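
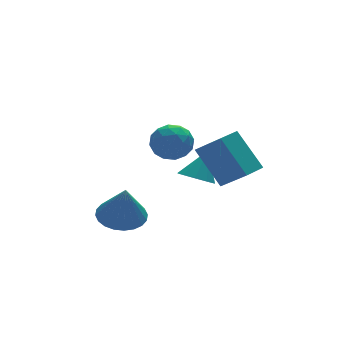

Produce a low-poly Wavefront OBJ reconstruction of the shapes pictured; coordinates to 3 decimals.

v -2.5 0.421 1.706
v -2.033 -0.341 1.727
v -3.367 -0.139 0.693
v -2.9 -0.901 0.714
v -3.406 -0.667 1.413
v -2.87 -0.321 2.039
v -2.53 -0.159 0.381
v -1.994 0.187 1.007
v -2.051 -0.699 0.909
v -2.593 -1.013 1.546
v -2.807 0.533 0.874
v -3.349 0.219 1.511
v -2.19 0.089 1.805
v -3.21 -0.569 0.615
v -3.507 -0.432 1.025
v -3.233 -0.88 1.038
v -2.682 0.101 1.988
v -2.408 -0.347 2.001
v -3.215 -0.539 1.816
v -2.992 -0.133 0.419
v -2.718 -0.581 0.432
v -2.167 0.4 1.382
v -1.893 -0.048 1.395
v -2.185 0.059 0.604
v -1.927 -0.569 1.337
v -2.436 -0.898 0.741
v -2.219 -0.462 0.546
v -1.904 -0.259 0.913
v -2.245 -0.754 1.712
v -2.755 -1.083 1.116
v -3.052 -0.946 1.527
v -2.737 -0.742 1.895
v -2.256 -0.965 1.23
v -2.645 0.603 1.304
v -3.155 0.274 0.708
v -2.663 0.262 0.525
v -2.348 0.466 0.893
v -2.964 0.418 1.679
v -3.473 0.089 1.083
v -3.496 -0.221 1.507
v -3.181 -0.018 1.874
v -3.144 0.485 1.19
v 0.261 3.581 -3.641
v 0.75 2.9 -3.697
v 1.039 4.039 -2.419
v 0.969 3.278 -3.978
v 0.917 3.771 -4.13
v 0.615 4.192 -4.096
v 0.178 4.379 -3.888
v -0.228 4.261 -3.586
v -0.446 3.884 -3.305
v -0.395 3.39 -3.153
v -0.093 2.969 -3.187
v 0.345 2.782 -3.395
v -1.045 -1.073 -1.204
v -0.496 -2.134 -0.17
v -1.536 0.137 0.297
v -0.987 -0.923 1.332
v -0.113 -0.637 -1.252
v 0.436 -1.697 -0.217
v -0.604 0.574 0.25
v -0.055 -0.487 1.284
v -3.71 2.216 -3.953
v -3.033 2.975 -3.735
v -3.73 1.744 -2.247
v -3.386 3.168 -3.686
v -3.789 3.216 -3.677
v -4.18 3.112 -3.711
v -4.499 2.871 -3.781
v -4.698 2.531 -3.877
v -4.747 2.143 -3.985
v -4.638 1.766 -4.088
v -4.387 1.457 -4.171
v -4.034 1.264 -4.22
v -3.631 1.216 -4.229
v -3.24 1.32 -4.195
v -2.921 1.561 -4.125
v -2.722 1.901 -4.028
v -2.673 2.289 -3.921
v -2.782 2.666 -3.818
f 1 38 17
f 38 12 41
f 17 41 6
f 38 41 17
f 1 17 13
f 17 6 18
f 13 18 2
f 17 18 13
f 1 13 22
f 13 2 23
f 22 23 8
f 13 23 22
f 1 22 34
f 22 8 37
f 34 37 11
f 22 37 34
f 1 34 38
f 34 11 42
f 38 42 12
f 34 42 38
f 2 18 29
f 18 6 32
f 29 32 10
f 18 32 29
f 6 41 19
f 41 12 40
f 19 40 5
f 41 40 19
f 12 42 39
f 42 11 35
f 39 35 3
f 42 35 39
f 11 37 36
f 37 8 24
f 36 24 7
f 37 24 36
f 8 23 28
f 23 2 25
f 28 25 9
f 23 25 28
f 4 30 16
f 30 10 31
f 16 31 5
f 30 31 16
f 4 16 14
f 16 5 15
f 14 15 3
f 16 15 14
f 4 14 21
f 14 3 20
f 21 20 7
f 14 20 21
f 4 21 26
f 21 7 27
f 26 27 9
f 21 27 26
f 4 26 30
f 26 9 33
f 30 33 10
f 26 33 30
f 5 31 19
f 31 10 32
f 19 32 6
f 31 32 19
f 3 15 39
f 15 5 40
f 39 40 12
f 15 40 39
f 7 20 36
f 20 3 35
f 36 35 11
f 20 35 36
f 9 27 28
f 27 7 24
f 28 24 8
f 27 24 28
f 10 33 29
f 33 9 25
f 29 25 2
f 33 25 29
f 44 43 46
f 44 46 45
f 46 43 47
f 46 47 45
f 47 43 48
f 47 48 45
f 48 43 49
f 48 49 45
f 49 43 50
f 49 50 45
f 50 43 51
f 50 51 45
f 51 43 52
f 51 52 45
f 52 43 53
f 52 53 45
f 53 43 54
f 53 54 45
f 54 43 44
f 54 44 45
f 56 58 55
f 59 56 55
f 55 58 57
f 57 59 55
f 56 62 58
f 60 56 59
f 60 62 56
f 58 62 57
f 61 59 57
f 57 62 61
f 61 60 59
f 62 60 61
f 64 63 66
f 64 66 65
f 66 63 67
f 66 67 65
f 67 63 68
f 67 68 65
f 68 63 69
f 68 69 65
f 69 63 70
f 69 70 65
f 70 63 71
f 70 71 65
f 71 63 72
f 71 72 65
f 72 63 73
f 72 73 65
f 73 63 74
f 73 74 65
f 74 63 75
f 74 75 65
f 75 63 76
f 75 76 65
f 76 63 77
f 76 77 65
f 77 63 78
f 77 78 65
f 78 63 79
f 78 79 65
f 79 63 80
f 79 80 65
f 80 63 64
f 80 64 65



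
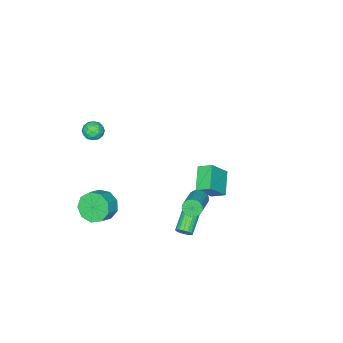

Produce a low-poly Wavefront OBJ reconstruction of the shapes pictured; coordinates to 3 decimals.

v 0.606 1.865 -0.575
v 0.956 1.529 -0.874
v 2.463 2.358 -0.044
v 2.114 2.695 0.255
v 0.936 1.703 -1.011
v 2.443 2.532 -0.181
v 0.865 1.902 -1.082
v 2.373 2.731 -0.251
v 0.756 2.095 -1.075
v 2.263 2.924 -0.245
v 0.623 2.253 -0.992
v 2.13 3.082 -0.162
v 0.488 2.353 -0.846
v 1.995 3.182 -0.016
v 0.371 2.378 -0.659
v 1.878 3.207 0.171
v 0.29 2.325 -0.459
v 1.797 3.154 0.372
v 0.257 2.202 -0.276
v 1.764 3.031 0.554
v 0.277 2.028 -0.139
v 1.784 2.857 0.691
v 0.347 1.829 -0.069
v 1.855 2.658 0.762
v 0.457 1.636 -0.075
v 1.964 2.465 0.755
v 0.59 1.478 -0.158
v 2.097 2.307 0.672
v 0.725 1.378 -0.304
v 2.232 2.207 0.526
v 0.842 1.353 -0.491
v 2.349 2.182 0.339
v 0.923 1.406 -0.692
v 2.43 2.235 0.139
v 0.617 0.84 -4.388
v 0.827 0.993 -3.949
v -0.527 0.452 -3.113
v -0.737 0.3 -3.552
v 0.702 1.188 -4.025
v -0.652 0.648 -3.189
v 0.558 1.304 -4.184
v -0.796 0.764 -3.349
v 0.427 1.313 -4.39
v -0.927 0.773 -3.554
v 0.34 1.214 -4.595
v -1.014 0.674 -3.76
v 0.316 1.03 -4.753
v -1.038 0.49 -3.918
v 0.361 0.802 -4.827
v -0.993 0.262 -3.992
v 0.465 0.582 -4.801
v -0.889 0.042 -3.965
v 0.604 0.422 -4.679
v -0.75 -0.118 -3.844
v 0.745 0.358 -4.491
v -0.609 -0.183 -3.656
v 0.858 0.404 -4.28
v -0.496 -0.137 -3.445
v 0.915 0.55 -4.093
v -0.439 0.009 -3.257
v 0.904 0.762 -3.973
v -0.45 0.222 -3.138
v 2.247 -3.805 -3.685
v 2.768 -4.237 -4.449
v 3.653 -4.106 -3.919
v 3.133 -3.675 -3.155
v 2.726 -3.547 -4.548
v 3.611 -3.417 -4.018
v 2.46 -2.979 -4.244
v 3.345 -2.848 -3.714
v 2.095 -2.797 -3.678
v 2.98 -2.666 -3.148
v 1.801 -3.087 -3.115
v 2.686 -2.956 -2.585
v 1.716 -3.713 -2.82
v 2.601 -3.582 -2.289
v 1.879 -4.382 -2.929
v 2.765 -4.252 -2.399
v 2.215 -4.782 -3.392
v 3.101 -4.651 -2.862
v 2.566 -4.724 -3.992
v 3.452 -4.594 -3.462
v 2.416 -3.745 3.89
v 2.798 -3.402 4.292
v 3.202 -3.798 3.188
v 3.584 -3.455 3.59
v 3.411 -4.064 3.745
v 2.926 -4.031 4.179
v 3.074 -3.169 3.301
v 2.589 -3.136 3.735
v 3.205 -3.046 3.927
v 3.413 -3.599 4.202
v 2.587 -3.601 3.278
v 2.795 -4.154 3.553
v 2.538 -3.569 4.153
v 3.462 -3.631 3.327
v 3.36 -3.989 3.419
v 3.585 -3.788 3.655
v 2.613 -3.939 4.087
v 2.838 -3.737 4.323
v 3.198 -4.126 4.002
v 3.162 -3.463 3.157
v 3.387 -3.261 3.393
v 2.415 -3.412 3.825
v 2.64 -3.211 4.061
v 2.802 -3.074 3.478
v 3.002 -3.158 4.174
v 3.464 -3.189 3.762
v 3.164 -3.021 3.592
v 2.879 -3.001 3.847
v 3.124 -3.483 4.336
v 3.586 -3.514 3.923
v 3.485 -3.872 4.015
v 3.199 -3.853 4.27
v 3.363 -3.273 4.122
v 2.414 -3.686 3.557
v 2.876 -3.717 3.144
v 2.801 -3.347 3.21
v 2.515 -3.328 3.465
v 2.536 -4.011 3.718
v 2.998 -4.042 3.306
v 3.121 -4.199 3.633
v 2.836 -4.179 3.888
v 2.637 -3.927 3.358
v -4.531 -1.374 -4.154
v -4.819 -0.551 -3.705
v -3.363 -0.521 -4.968
v -3.65 0.301 -4.52
v -3.49 -1.661 -2.96
v -3.777 -0.839 -2.512
v -2.321 -0.809 -3.775
v -2.609 0.014 -3.326
f 2 1 5
f 2 5 3
f 3 5 6
f 3 6 4
f 5 1 7
f 5 7 6
f 6 7 8
f 6 8 4
f 7 1 9
f 7 9 8
f 8 9 10
f 8 10 4
f 9 1 11
f 9 11 10
f 10 11 12
f 10 12 4
f 11 1 13
f 11 13 12
f 12 13 14
f 12 14 4
f 13 1 15
f 13 15 14
f 14 15 16
f 14 16 4
f 15 1 17
f 15 17 16
f 16 17 18
f 16 18 4
f 17 1 19
f 17 19 18
f 18 19 20
f 18 20 4
f 19 1 21
f 19 21 20
f 20 21 22
f 20 22 4
f 21 1 23
f 21 23 22
f 22 23 24
f 22 24 4
f 23 1 25
f 23 25 24
f 24 25 26
f 24 26 4
f 25 1 27
f 25 27 26
f 26 27 28
f 26 28 4
f 27 1 29
f 27 29 28
f 28 29 30
f 28 30 4
f 29 1 31
f 29 31 30
f 30 31 32
f 30 32 4
f 31 1 33
f 31 33 32
f 32 33 34
f 32 34 4
f 33 1 2
f 33 2 34
f 34 2 3
f 34 3 4
f 36 35 39
f 36 39 37
f 37 39 40
f 37 40 38
f 39 35 41
f 39 41 40
f 40 41 42
f 40 42 38
f 41 35 43
f 41 43 42
f 42 43 44
f 42 44 38
f 43 35 45
f 43 45 44
f 44 45 46
f 44 46 38
f 45 35 47
f 45 47 46
f 46 47 48
f 46 48 38
f 47 35 49
f 47 49 48
f 48 49 50
f 48 50 38
f 49 35 51
f 49 51 50
f 50 51 52
f 50 52 38
f 51 35 53
f 51 53 52
f 52 53 54
f 52 54 38
f 53 35 55
f 53 55 54
f 54 55 56
f 54 56 38
f 55 35 57
f 55 57 56
f 56 57 58
f 56 58 38
f 57 35 59
f 57 59 58
f 58 59 60
f 58 60 38
f 59 35 61
f 59 61 60
f 60 61 62
f 60 62 38
f 61 35 36
f 61 36 62
f 62 36 37
f 62 37 38
f 64 63 67
f 64 67 65
f 65 67 68
f 65 68 66
f 67 63 69
f 67 69 68
f 68 69 70
f 68 70 66
f 69 63 71
f 69 71 70
f 70 71 72
f 70 72 66
f 71 63 73
f 71 73 72
f 72 73 74
f 72 74 66
f 73 63 75
f 73 75 74
f 74 75 76
f 74 76 66
f 75 63 77
f 75 77 76
f 76 77 78
f 76 78 66
f 77 63 79
f 77 79 78
f 78 79 80
f 78 80 66
f 79 63 81
f 79 81 80
f 80 81 82
f 80 82 66
f 81 63 64
f 81 64 82
f 82 64 65
f 82 65 66
f 83 120 99
f 120 94 123
f 99 123 88
f 120 123 99
f 83 99 95
f 99 88 100
f 95 100 84
f 99 100 95
f 83 95 104
f 95 84 105
f 104 105 90
f 95 105 104
f 83 104 116
f 104 90 119
f 116 119 93
f 104 119 116
f 83 116 120
f 116 93 124
f 120 124 94
f 116 124 120
f 84 100 111
f 100 88 114
f 111 114 92
f 100 114 111
f 88 123 101
f 123 94 122
f 101 122 87
f 123 122 101
f 94 124 121
f 124 93 117
f 121 117 85
f 124 117 121
f 93 119 118
f 119 90 106
f 118 106 89
f 119 106 118
f 90 105 110
f 105 84 107
f 110 107 91
f 105 107 110
f 86 112 98
f 112 92 113
f 98 113 87
f 112 113 98
f 86 98 96
f 98 87 97
f 96 97 85
f 98 97 96
f 86 96 103
f 96 85 102
f 103 102 89
f 96 102 103
f 86 103 108
f 103 89 109
f 108 109 91
f 103 109 108
f 86 108 112
f 108 91 115
f 112 115 92
f 108 115 112
f 87 113 101
f 113 92 114
f 101 114 88
f 113 114 101
f 85 97 121
f 97 87 122
f 121 122 94
f 97 122 121
f 89 102 118
f 102 85 117
f 118 117 93
f 102 117 118
f 91 109 110
f 109 89 106
f 110 106 90
f 109 106 110
f 92 115 111
f 115 91 107
f 111 107 84
f 115 107 111
f 126 128 125
f 129 126 125
f 125 128 127
f 127 129 125
f 126 132 128
f 130 126 129
f 130 132 126
f 128 132 127
f 131 129 127
f 127 132 131
f 131 130 129
f 132 130 131



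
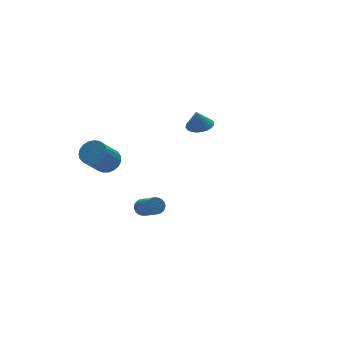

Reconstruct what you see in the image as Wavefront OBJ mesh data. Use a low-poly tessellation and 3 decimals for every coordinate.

v 3.372 3.165 -0.164
v 4.044 3.619 -0.046
v 3.148 3.195 0.984
v 3.805 3.858 -0.098
v 3.492 3.976 -0.162
v 3.158 3.954 -0.227
v 2.861 3.795 -0.28
v 2.652 3.528 -0.314
v 2.567 3.198 -0.321
v 2.622 2.862 -0.302
v 2.806 2.578 -0.258
v 3.088 2.396 -0.199
v 3.419 2.347 -0.133
v 3.742 2.439 -0.073
v 4.001 2.657 -0.028
v 4.151 2.962 -0.007
v 4.166 3.303 -0.013
v -3.502 -2.974 -0.745
v -3.057 -3.156 -0.992
v -3.053 -4.488 -0.001
v -3.498 -4.306 0.245
v -2.974 -3.04 -0.836
v -2.97 -4.372 0.154
v -2.971 -2.914 -0.667
v -2.967 -4.247 0.323
v -3.049 -2.798 -0.51
v -3.045 -4.13 0.48
v -3.196 -2.708 -0.389
v -3.192 -4.04 0.602
v -3.389 -2.659 -0.321
v -3.385 -3.991 0.669
v -3.6 -2.657 -0.319
v -3.596 -3.99 0.671
v -3.796 -2.704 -0.381
v -3.792 -4.036 0.609
v -3.947 -2.792 -0.499
v -3.943 -4.124 0.492
v -4.03 -2.908 -0.654
v -4.026 -4.24 0.336
v -4.033 -3.033 -0.823
v -4.029 -4.366 0.167
v -3.955 -3.15 -0.98
v -3.951 -4.482 0.01
v -3.808 -3.24 -1.102
v -3.804 -4.572 -0.111
v -3.615 -3.289 -1.169
v -3.611 -4.621 -0.179
v -3.404 -3.29 -1.171
v -3.4 -4.623 -0.181
v -3.208 -3.244 -1.109
v -3.204 -4.576 -0.119
v -2.24 3.669 -1.603
v -1.86 4.23 -1.09
v -3.021 3.712 0.336
v -3.4 3.151 -0.177
v -2.12 4.424 -1.231
v -3.28 3.906 0.195
v -2.4 4.487 -1.437
v -3.561 3.969 -0.011
v -2.653 4.409 -1.671
v -3.814 3.891 -0.245
v -2.834 4.202 -1.893
v -3.995 3.684 -0.468
v -2.913 3.904 -2.066
v -4.074 3.386 -0.64
v -2.875 3.565 -2.158
v -4.036 3.047 -0.732
v -2.727 3.244 -2.154
v -3.888 2.726 -0.728
v -2.495 2.996 -2.055
v -3.656 2.478 -0.629
v -2.219 2.865 -1.878
v -3.379 2.347 -0.452
v -1.946 2.873 -1.653
v -3.107 2.355 -0.227
v -1.724 3.018 -1.42
v -2.885 2.5 0.006
v -1.592 3.276 -1.218
v -2.752 2.758 0.208
v -1.571 3.602 -1.083
v -2.731 3.084 0.343
v -1.666 3.94 -1.037
v -2.826 3.422 0.388
f 2 1 4
f 2 4 3
f 4 1 5
f 4 5 3
f 5 1 6
f 5 6 3
f 6 1 7
f 6 7 3
f 7 1 8
f 7 8 3
f 8 1 9
f 8 9 3
f 9 1 10
f 9 10 3
f 10 1 11
f 10 11 3
f 11 1 12
f 11 12 3
f 12 1 13
f 12 13 3
f 13 1 14
f 13 14 3
f 14 1 15
f 14 15 3
f 15 1 16
f 15 16 3
f 16 1 17
f 16 17 3
f 17 1 2
f 17 2 3
f 19 18 22
f 19 22 20
f 20 22 23
f 20 23 21
f 22 18 24
f 22 24 23
f 23 24 25
f 23 25 21
f 24 18 26
f 24 26 25
f 25 26 27
f 25 27 21
f 26 18 28
f 26 28 27
f 27 28 29
f 27 29 21
f 28 18 30
f 28 30 29
f 29 30 31
f 29 31 21
f 30 18 32
f 30 32 31
f 31 32 33
f 31 33 21
f 32 18 34
f 32 34 33
f 33 34 35
f 33 35 21
f 34 18 36
f 34 36 35
f 35 36 37
f 35 37 21
f 36 18 38
f 36 38 37
f 37 38 39
f 37 39 21
f 38 18 40
f 38 40 39
f 39 40 41
f 39 41 21
f 40 18 42
f 40 42 41
f 41 42 43
f 41 43 21
f 42 18 44
f 42 44 43
f 43 44 45
f 43 45 21
f 44 18 46
f 44 46 45
f 45 46 47
f 45 47 21
f 46 18 48
f 46 48 47
f 47 48 49
f 47 49 21
f 48 18 50
f 48 50 49
f 49 50 51
f 49 51 21
f 50 18 19
f 50 19 51
f 51 19 20
f 51 20 21
f 53 52 56
f 53 56 54
f 54 56 57
f 54 57 55
f 56 52 58
f 56 58 57
f 57 58 59
f 57 59 55
f 58 52 60
f 58 60 59
f 59 60 61
f 59 61 55
f 60 52 62
f 60 62 61
f 61 62 63
f 61 63 55
f 62 52 64
f 62 64 63
f 63 64 65
f 63 65 55
f 64 52 66
f 64 66 65
f 65 66 67
f 65 67 55
f 66 52 68
f 66 68 67
f 67 68 69
f 67 69 55
f 68 52 70
f 68 70 69
f 69 70 71
f 69 71 55
f 70 52 72
f 70 72 71
f 71 72 73
f 71 73 55
f 72 52 74
f 72 74 73
f 73 74 75
f 73 75 55
f 74 52 76
f 74 76 75
f 75 76 77
f 75 77 55
f 76 52 78
f 76 78 77
f 77 78 79
f 77 79 55
f 78 52 80
f 78 80 79
f 79 80 81
f 79 81 55
f 80 52 82
f 80 82 81
f 81 82 83
f 81 83 55
f 82 52 53
f 82 53 83
f 83 53 54
f 83 54 55



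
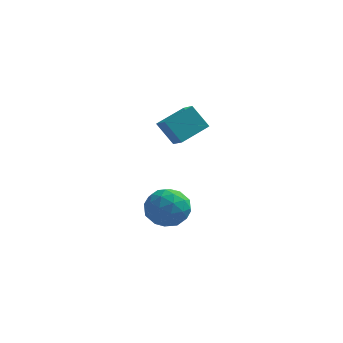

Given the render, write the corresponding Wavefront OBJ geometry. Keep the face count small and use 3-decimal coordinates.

v -4.03 2.971 -3.705
v -3.488 3.376 -2.754
v -2.392 2.284 -4.346
v -1.85 2.689 -3.395
v -2.603 1.801 -3.305
v -3.615 2.226 -2.909
v -2.265 3.434 -4.191
v -3.277 3.859 -3.795
v -2.397 3.662 -3.054
v -2.606 2.652 -2.506
v -3.274 3.008 -4.594
v -3.483 1.998 -4.046
v -3.903 3.234 -3.173
v -1.977 2.426 -3.927
v -2.42 1.905 -3.874
v -2.101 2.142 -3.315
v -3.978 2.558 -3.264
v -3.659 2.796 -2.705
v -3.139 1.87 -3.029
v -2.221 2.864 -4.395
v -1.902 3.102 -3.836
v -3.779 3.518 -3.785
v -3.46 3.755 -3.226
v -2.741 3.79 -4.071
v -2.943 3.64 -2.791
v -1.98 3.236 -3.167
v -2.224 3.674 -3.636
v -2.819 3.924 -3.403
v -3.066 3.046 -2.469
v -2.103 2.643 -2.845
v -2.546 2.121 -2.792
v -3.141 2.371 -2.56
v -2.425 3.214 -2.645
v -3.777 3.017 -4.255
v -2.814 2.614 -4.631
v -2.739 3.289 -4.54
v -3.334 3.539 -4.308
v -3.9 2.424 -3.933
v -2.937 2.02 -4.309
v -3.061 1.736 -3.697
v -3.656 1.986 -3.464
v -3.455 2.446 -4.455
v -3.453 2.879 1.876
v -2.935 2.136 2.426
v -2.403 4.006 2.411
v -1.885 3.262 2.961
v -2.635 2.638 0.779
v -2.117 1.894 1.329
v -1.585 3.764 1.314
v -1.067 3.021 1.864
f 1 38 17
f 38 12 41
f 17 41 6
f 38 41 17
f 1 17 13
f 17 6 18
f 13 18 2
f 17 18 13
f 1 13 22
f 13 2 23
f 22 23 8
f 13 23 22
f 1 22 34
f 22 8 37
f 34 37 11
f 22 37 34
f 1 34 38
f 34 11 42
f 38 42 12
f 34 42 38
f 2 18 29
f 18 6 32
f 29 32 10
f 18 32 29
f 6 41 19
f 41 12 40
f 19 40 5
f 41 40 19
f 12 42 39
f 42 11 35
f 39 35 3
f 42 35 39
f 11 37 36
f 37 8 24
f 36 24 7
f 37 24 36
f 8 23 28
f 23 2 25
f 28 25 9
f 23 25 28
f 4 30 16
f 30 10 31
f 16 31 5
f 30 31 16
f 4 16 14
f 16 5 15
f 14 15 3
f 16 15 14
f 4 14 21
f 14 3 20
f 21 20 7
f 14 20 21
f 4 21 26
f 21 7 27
f 26 27 9
f 21 27 26
f 4 26 30
f 26 9 33
f 30 33 10
f 26 33 30
f 5 31 19
f 31 10 32
f 19 32 6
f 31 32 19
f 3 15 39
f 15 5 40
f 39 40 12
f 15 40 39
f 7 20 36
f 20 3 35
f 36 35 11
f 20 35 36
f 9 27 28
f 27 7 24
f 28 24 8
f 27 24 28
f 10 33 29
f 33 9 25
f 29 25 2
f 33 25 29
f 44 46 43
f 47 44 43
f 43 46 45
f 45 47 43
f 44 50 46
f 48 44 47
f 48 50 44
f 46 50 45
f 49 47 45
f 45 50 49
f 49 48 47
f 50 48 49



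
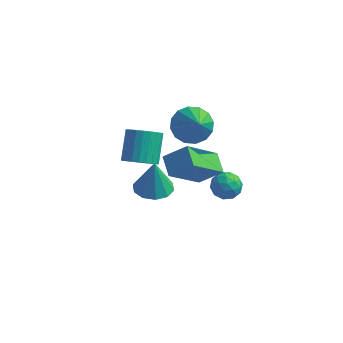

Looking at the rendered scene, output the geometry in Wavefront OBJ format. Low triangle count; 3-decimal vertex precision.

v -0.841 0.837 -3.093
v -0.038 0.431 -3.078
v -0.819 0.943 -1.447
v 0.048 0.979 -3.114
v -0.206 1.473 -3.142
v -0.702 1.725 -3.152
v -1.251 1.637 -3.139
v -1.644 1.244 -3.109
v -1.73 0.696 -3.072
v -1.476 0.201 -3.044
v -0.98 -0.05 -3.035
v -0.431 0.038 -3.048
v 1.489 -3.33 2.538
v 0.953 -2.61 2.932
v 2.258 -1.969 1.092
v 1.722 -1.248 1.485
v 2.418 -3.052 3.295
v 1.882 -2.331 3.688
v 3.187 -1.69 1.848
v 2.651 -0.97 2.242
v 0.686 1.407 1.299
v 1.065 0.881 0.632
v 1.494 0.133 2.761
v 1.399 1.211 0.735
v 1.543 1.594 0.989
v 1.457 1.927 1.326
v 1.164 2.12 1.656
v 0.744 2.122 1.89
v 0.308 1.932 1.966
v -0.027 1.602 1.863
v -0.17 1.219 1.609
v -0.084 0.887 1.272
v 0.208 0.693 0.942
v 0.629 0.691 0.708
v 2.265 2.234 -2.436
v 2.745 1.772 -2.123
v 1.675 1.308 -2.897
v 2.155 0.846 -2.584
v 1.686 1.229 -2.165
v 2.051 1.801 -1.88
v 2.369 1.279 -3.14
v 2.734 1.851 -2.855
v 2.809 1.182 -2.558
v 2.387 1.151 -1.956
v 2.033 1.929 -3.064
v 1.611 1.898 -2.462
v 2.557 2.084 -2.239
v 1.863 0.996 -2.781
v 1.588 1.221 -2.535
v 1.87 0.949 -2.351
v 2.149 2.101 -2.096
v 2.431 1.83 -1.912
v 1.809 1.511 -1.937
v 1.989 1.25 -3.108
v 2.271 0.979 -2.924
v 2.55 2.131 -2.669
v 2.832 1.859 -2.485
v 2.611 1.569 -3.083
v 2.877 1.466 -2.311
v 2.53 0.922 -2.582
v 2.656 1.176 -2.908
v 2.87 1.512 -2.741
v 2.629 1.448 -1.957
v 2.282 0.903 -2.228
v 2.006 1.128 -1.982
v 2.221 1.465 -1.814
v 2.667 1.101 -2.212
v 2.138 2.177 -2.792
v 1.791 1.632 -3.063
v 2.199 1.615 -3.206
v 2.414 1.952 -3.038
v 1.89 2.158 -2.438
v 1.543 1.614 -2.709
v 1.55 1.568 -2.279
v 1.764 1.904 -2.112
v 1.753 1.979 -2.808
v -0.414 -1.672 1.192
v -0.008 -1.176 0.766
v -0.22 -0.112 1.801
v -0.626 -0.608 2.228
v -0.286 -1.129 0.661
v -0.498 -0.065 1.697
v -0.583 -1.166 0.637
v -0.795 -0.102 1.673
v -0.854 -1.279 0.698
v -1.067 -0.215 1.734
v -1.059 -1.452 0.834
v -1.271 -0.388 1.87
v -1.165 -1.659 1.024
v -1.378 -0.595 2.06
v -1.157 -1.867 1.24
v -1.369 -0.803 2.276
v -1.036 -2.046 1.449
v -1.248 -0.982 2.485
v -0.82 -2.168 1.619
v -1.032 -1.104 2.654
v -0.542 -2.215 1.723
v -0.754 -1.151 2.759
v -0.245 -2.178 1.747
v -0.457 -1.114 2.783
v 0.027 -2.065 1.686
v -0.186 -1.001 2.722
v 0.231 -1.892 1.55
v 0.019 -0.828 2.586
v 0.338 -1.685 1.36
v 0.125 -0.621 2.396
v 0.329 -1.477 1.144
v 0.117 -0.413 2.18
v 0.208 -1.298 0.935
v -0.004 -0.234 1.971
f 2 1 4
f 2 4 3
f 4 1 5
f 4 5 3
f 5 1 6
f 5 6 3
f 6 1 7
f 6 7 3
f 7 1 8
f 7 8 3
f 8 1 9
f 8 9 3
f 9 1 10
f 9 10 3
f 10 1 11
f 10 11 3
f 11 1 12
f 11 12 3
f 12 1 2
f 12 2 3
f 14 16 13
f 17 14 13
f 13 16 15
f 15 17 13
f 14 20 16
f 18 14 17
f 18 20 14
f 16 20 15
f 19 17 15
f 15 20 19
f 19 18 17
f 20 18 19
f 22 21 24
f 22 24 23
f 24 21 25
f 24 25 23
f 25 21 26
f 25 26 23
f 26 21 27
f 26 27 23
f 27 21 28
f 27 28 23
f 28 21 29
f 28 29 23
f 29 21 30
f 29 30 23
f 30 21 31
f 30 31 23
f 31 21 32
f 31 32 23
f 32 21 33
f 32 33 23
f 33 21 34
f 33 34 23
f 34 21 22
f 34 22 23
f 35 72 51
f 72 46 75
f 51 75 40
f 72 75 51
f 35 51 47
f 51 40 52
f 47 52 36
f 51 52 47
f 35 47 56
f 47 36 57
f 56 57 42
f 47 57 56
f 35 56 68
f 56 42 71
f 68 71 45
f 56 71 68
f 35 68 72
f 68 45 76
f 72 76 46
f 68 76 72
f 36 52 63
f 52 40 66
f 63 66 44
f 52 66 63
f 40 75 53
f 75 46 74
f 53 74 39
f 75 74 53
f 46 76 73
f 76 45 69
f 73 69 37
f 76 69 73
f 45 71 70
f 71 42 58
f 70 58 41
f 71 58 70
f 42 57 62
f 57 36 59
f 62 59 43
f 57 59 62
f 38 64 50
f 64 44 65
f 50 65 39
f 64 65 50
f 38 50 48
f 50 39 49
f 48 49 37
f 50 49 48
f 38 48 55
f 48 37 54
f 55 54 41
f 48 54 55
f 38 55 60
f 55 41 61
f 60 61 43
f 55 61 60
f 38 60 64
f 60 43 67
f 64 67 44
f 60 67 64
f 39 65 53
f 65 44 66
f 53 66 40
f 65 66 53
f 37 49 73
f 49 39 74
f 73 74 46
f 49 74 73
f 41 54 70
f 54 37 69
f 70 69 45
f 54 69 70
f 43 61 62
f 61 41 58
f 62 58 42
f 61 58 62
f 44 67 63
f 67 43 59
f 63 59 36
f 67 59 63
f 78 77 81
f 78 81 79
f 79 81 82
f 79 82 80
f 81 77 83
f 81 83 82
f 82 83 84
f 82 84 80
f 83 77 85
f 83 85 84
f 84 85 86
f 84 86 80
f 85 77 87
f 85 87 86
f 86 87 88
f 86 88 80
f 87 77 89
f 87 89 88
f 88 89 90
f 88 90 80
f 89 77 91
f 89 91 90
f 90 91 92
f 90 92 80
f 91 77 93
f 91 93 92
f 92 93 94
f 92 94 80
f 93 77 95
f 93 95 94
f 94 95 96
f 94 96 80
f 95 77 97
f 95 97 96
f 96 97 98
f 96 98 80
f 97 77 99
f 97 99 98
f 98 99 100
f 98 100 80
f 99 77 101
f 99 101 100
f 100 101 102
f 100 102 80
f 101 77 103
f 101 103 102
f 102 103 104
f 102 104 80
f 103 77 105
f 103 105 104
f 104 105 106
f 104 106 80
f 105 77 107
f 105 107 106
f 106 107 108
f 106 108 80
f 107 77 109
f 107 109 108
f 108 109 110
f 108 110 80
f 109 77 78
f 109 78 110
f 110 78 79
f 110 79 80



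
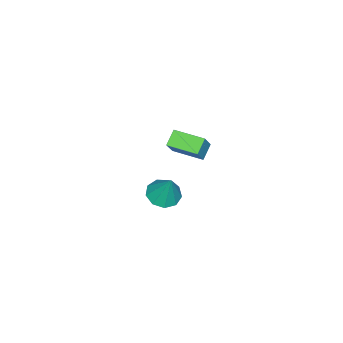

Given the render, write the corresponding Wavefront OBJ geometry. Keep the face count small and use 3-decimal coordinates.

v 0.607 -0.32 2.297
v -0.105 -0.373 2.795
v 0.467 1.163 2.254
v -0.245 1.11 2.752
v 1.265 -0.23 3.248
v 0.553 -0.283 3.746
v 1.125 1.253 3.205
v 0.413 1.2 3.703
v -1.553 -2.103 -3.448
v -0.882 -1.655 -3.773
v -1.207 -1.477 -1.872
v -1.377 -1.325 -3.795
v -1.954 -1.359 -3.655
v -2.344 -1.742 -3.418
v -2.363 -2.293 -3.195
v -2.003 -2.755 -3.09
v -1.433 -2.912 -3.153
v -0.918 -2.691 -3.353
v -0.701 -2.194 -3.598
f 2 4 1
f 5 2 1
f 1 4 3
f 3 5 1
f 2 8 4
f 6 2 5
f 6 8 2
f 4 8 3
f 7 5 3
f 3 8 7
f 7 6 5
f 8 6 7
f 10 9 12
f 10 12 11
f 12 9 13
f 12 13 11
f 13 9 14
f 13 14 11
f 14 9 15
f 14 15 11
f 15 9 16
f 15 16 11
f 16 9 17
f 16 17 11
f 17 9 18
f 17 18 11
f 18 9 19
f 18 19 11
f 19 9 10
f 19 10 11



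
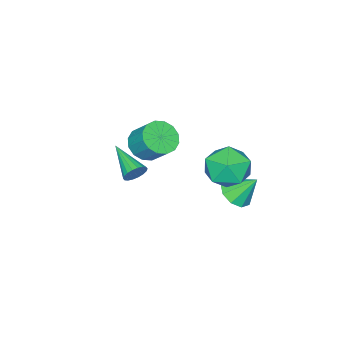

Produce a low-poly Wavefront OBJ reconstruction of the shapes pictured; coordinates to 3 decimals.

v -1.906 0.743 -3.094
v -1.445 1.403 -3.449
v -2.274 1.617 -1.946
v -2.014 1.421 -3.645
v -2.532 1.121 -3.583
v -2.758 0.645 -3.293
v -2.585 0.214 -2.909
v -2.094 0.031 -2.613
v -1.515 0.181 -2.541
v -1.119 0.594 -2.729
v -1.092 1.076 -3.087
v 1.729 -2.033 -0.842
v 2.046 -1.93 -0.343
v 1.151 -3.667 -0.138
v 1.808 -1.822 -0.286
v 1.555 -1.755 -0.339
v 1.337 -1.744 -0.492
v 1.196 -1.79 -0.715
v 1.161 -1.884 -0.962
v 1.238 -2.008 -1.186
v 1.413 -2.136 -1.341
v 1.65 -2.245 -1.398
v 1.903 -2.311 -1.344
v 2.122 -2.323 -1.191
v 2.263 -2.277 -0.969
v 2.298 -2.183 -0.722
v 2.22 -2.059 -0.498
v -1.756 -4.351 -2.193
v -1.011 -3.952 -2.648
v -0.899 -2.969 -1.602
v -1.644 -3.369 -1.147
v -1.412 -3.717 -2.826
v -1.299 -2.734 -1.78
v -1.904 -3.652 -2.834
v -1.792 -2.669 -1.788
v -2.357 -3.774 -2.67
v -2.245 -2.792 -1.624
v -2.649 -4.051 -2.379
v -2.537 -3.069 -1.333
v -2.702 -4.409 -2.038
v -2.589 -3.426 -0.991
v -2.501 -4.751 -1.738
v -2.389 -3.768 -0.692
v -2.101 -4.986 -1.56
v -1.988 -4.003 -0.514
v -1.608 -5.051 -1.552
v -1.496 -4.068 -0.506
v -1.155 -4.928 -1.716
v -1.043 -3.946 -0.67
v -0.863 -4.651 -2.007
v -0.751 -3.669 -0.961
v -0.811 -4.294 -2.349
v -0.698 -3.311 -1.302
v -0.914 2.242 0.531
v 0.211 1.825 0.749
v -1.171 0.835 -0.829
v -0.046 0.418 -0.611
v -0.918 0.291 0.233
v -0.759 1.16 1.073
v -0.201 1.5 -1.153
v -0.042 2.369 -0.313
v 0.652 1.366 -0.292
v 0.209 0.619 0.565
v -1.169 2.041 -0.645
v -1.612 1.294 0.212
f 2 1 4
f 2 4 3
f 4 1 5
f 4 5 3
f 5 1 6
f 5 6 3
f 6 1 7
f 6 7 3
f 7 1 8
f 7 8 3
f 8 1 9
f 8 9 3
f 9 1 10
f 9 10 3
f 10 1 11
f 10 11 3
f 11 1 2
f 11 2 3
f 13 12 15
f 13 15 14
f 15 12 16
f 15 16 14
f 16 12 17
f 16 17 14
f 17 12 18
f 17 18 14
f 18 12 19
f 18 19 14
f 19 12 20
f 19 20 14
f 20 12 21
f 20 21 14
f 21 12 22
f 21 22 14
f 22 12 23
f 22 23 14
f 23 12 24
f 23 24 14
f 24 12 25
f 24 25 14
f 25 12 26
f 25 26 14
f 26 12 27
f 26 27 14
f 27 12 13
f 27 13 14
f 29 28 32
f 29 32 30
f 30 32 33
f 30 33 31
f 32 28 34
f 32 34 33
f 33 34 35
f 33 35 31
f 34 28 36
f 34 36 35
f 35 36 37
f 35 37 31
f 36 28 38
f 36 38 37
f 37 38 39
f 37 39 31
f 38 28 40
f 38 40 39
f 39 40 41
f 39 41 31
f 40 28 42
f 40 42 41
f 41 42 43
f 41 43 31
f 42 28 44
f 42 44 43
f 43 44 45
f 43 45 31
f 44 28 46
f 44 46 45
f 45 46 47
f 45 47 31
f 46 28 48
f 46 48 47
f 47 48 49
f 47 49 31
f 48 28 50
f 48 50 49
f 49 50 51
f 49 51 31
f 50 28 52
f 50 52 51
f 51 52 53
f 51 53 31
f 52 28 29
f 52 29 53
f 53 29 30
f 53 30 31
f 54 65 59
f 54 59 55
f 54 55 61
f 54 61 64
f 54 64 65
f 55 59 63
f 59 65 58
f 65 64 56
f 64 61 60
f 61 55 62
f 57 63 58
f 57 58 56
f 57 56 60
f 57 60 62
f 57 62 63
f 58 63 59
f 56 58 65
f 60 56 64
f 62 60 61
f 63 62 55



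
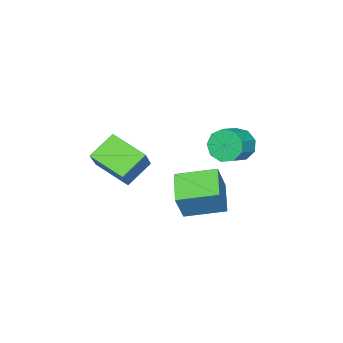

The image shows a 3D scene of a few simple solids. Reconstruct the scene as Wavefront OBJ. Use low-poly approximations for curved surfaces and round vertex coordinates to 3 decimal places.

v -2.921 -1.138 -0.653
v -2.561 -1.681 -1.331
v -1.439 -1.544 -0.845
v -1.799 -1.002 -0.167
v -2.556 -1.065 -1.516
v -1.434 -0.928 -1.03
v -2.722 -0.484 -1.297
v -1.6 -0.347 -0.811
v -2.981 -0.209 -0.777
v -1.859 -0.072 -0.291
v -3.212 -0.369 -0.198
v -2.09 -0.232 0.287
v -3.306 -0.889 0.167
v -2.185 -0.752 0.653
v -3.221 -1.526 0.149
v -2.099 -1.389 0.635
v -2.995 -1.982 -0.244
v -1.873 -1.845 0.242
v -2.734 -2.043 -0.829
v -1.613 -1.906 -0.343
v -0.277 -2.208 -2.93
v 0.436 -2.086 -1.458
v -1.455 -0.653 -2.489
v -0.742 -0.531 -1.017
v 0.922 -1.109 -3.603
v 1.635 -0.987 -2.131
v -0.256 0.446 -3.162
v 0.457 0.568 -1.69
v 2.718 -2.787 -1.375
v 2.955 -4.501 -0.616
v 1.477 -2.552 -0.459
v 1.714 -4.267 0.301
v 3.946 -1.973 0.079
v 4.183 -3.688 0.839
v 2.705 -1.739 0.996
v 2.942 -3.453 1.755
f 2 1 5
f 2 5 3
f 3 5 6
f 3 6 4
f 5 1 7
f 5 7 6
f 6 7 8
f 6 8 4
f 7 1 9
f 7 9 8
f 8 9 10
f 8 10 4
f 9 1 11
f 9 11 10
f 10 11 12
f 10 12 4
f 11 1 13
f 11 13 12
f 12 13 14
f 12 14 4
f 13 1 15
f 13 15 14
f 14 15 16
f 14 16 4
f 15 1 17
f 15 17 16
f 16 17 18
f 16 18 4
f 17 1 19
f 17 19 18
f 18 19 20
f 18 20 4
f 19 1 2
f 19 2 20
f 20 2 3
f 20 3 4
f 22 24 21
f 25 22 21
f 21 24 23
f 23 25 21
f 22 28 24
f 26 22 25
f 26 28 22
f 24 28 23
f 27 25 23
f 23 28 27
f 27 26 25
f 28 26 27
f 30 32 29
f 33 30 29
f 29 32 31
f 31 33 29
f 30 36 32
f 34 30 33
f 34 36 30
f 32 36 31
f 35 33 31
f 31 36 35
f 35 34 33
f 36 34 35



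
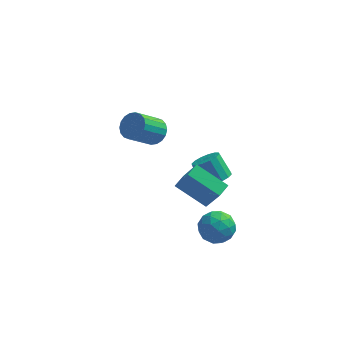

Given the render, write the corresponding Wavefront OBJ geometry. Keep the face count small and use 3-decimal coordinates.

v -2.862 4.481 -1.739
v -2.111 3.946 -1.557
v -3.207 2.864 -0.218
v -3.958 3.399 -0.401
v -2.075 4.255 -1.278
v -3.17 3.173 0.061
v -2.195 4.609 -1.09
v -3.29 3.527 0.249
v -2.447 4.938 -1.031
v -3.542 3.856 0.308
v -2.781 5.176 -1.112
v -3.877 4.094 0.227
v -3.132 5.276 -1.317
v -4.227 4.195 0.022
v -3.429 5.219 -1.606
v -4.524 4.138 -0.267
v -3.613 5.016 -1.922
v -4.709 3.934 -0.583
v -3.65 4.707 -2.201
v -4.745 3.625 -0.862
v -3.53 4.353 -2.389
v -4.625 3.271 -1.05
v -3.278 4.024 -2.448
v -4.373 2.942 -1.109
v -2.943 3.786 -2.367
v -4.039 2.704 -1.028
v -2.593 3.685 -2.162
v -3.688 2.604 -0.823
v -2.296 3.742 -1.873
v -3.391 2.661 -0.534
v 1.143 -3.338 -0.813
v -0.637 -2.762 0.226
v 1.501 -2.541 -0.642
v -0.279 -1.965 0.397
v 1.959 -4.095 1.003
v 0.179 -3.519 2.042
v 2.317 -3.298 1.174
v 0.537 -2.722 2.213
v 1.488 -0.949 -0.586
v 2.16 -0.453 -0.379
v 1.403 0.065 0.833
v 0.732 -0.431 0.626
v 1.907 -0.2 -0.645
v 1.151 0.318 0.568
v 1.542 -0.148 -0.895
v 0.786 0.37 0.318
v 1.163 -0.31 -1.062
v 0.407 0.208 0.151
v 0.871 -0.644 -1.102
v 0.115 -0.126 0.111
v 0.744 -1.059 -1.003
v -0.012 -0.541 0.209
v 0.817 -1.445 -0.793
v 0.06 -0.927 0.419
v 1.069 -1.698 -0.528
v 0.313 -1.18 0.685
v 1.434 -1.75 -0.278
v 0.678 -1.232 0.935
v 1.813 -1.588 -0.111
v 1.057 -1.07 1.102
v 2.105 -1.254 -0.071
v 1.349 -0.736 1.142
v 2.232 -0.839 -0.169
v 1.476 -0.321 1.043
v 1.892 -1.591 -4.534
v 2.673 -2.153 -3.931
v 0.567 -2.287 -3.469
v 1.348 -2.849 -2.866
v 1.289 -1.717 -2.803
v 2.108 -1.287 -3.462
v 1.132 -3.153 -3.938
v 1.951 -2.723 -4.597
v 2.203 -3.119 -3.563
v 2.3 -2.231 -2.861
v 0.94 -2.209 -4.539
v 1.037 -1.321 -3.837
v 2.399 -1.811 -4.326
v 0.841 -2.629 -3.074
v 0.807 -1.964 -3.037
v 1.266 -2.294 -2.682
v 2.067 -1.301 -4.051
v 2.526 -1.632 -3.696
v 1.713 -1.376 -3.033
v 0.714 -2.808 -3.704
v 1.173 -3.139 -3.349
v 1.974 -2.146 -4.718
v 2.433 -2.476 -4.363
v 1.527 -3.064 -4.367
v 2.582 -2.709 -3.755
v 1.803 -3.118 -3.129
v 1.676 -3.297 -3.759
v 2.157 -3.044 -4.146
v 2.639 -2.187 -3.343
v 1.86 -2.596 -2.717
v 1.826 -1.931 -2.68
v 2.307 -1.678 -3.067
v 2.363 -2.755 -3.126
v 1.38 -1.844 -4.683
v 0.601 -2.253 -4.057
v 0.933 -2.762 -4.333
v 1.414 -2.509 -4.72
v 1.437 -1.322 -4.271
v 0.658 -1.731 -3.645
v 1.083 -1.396 -3.254
v 1.564 -1.143 -3.641
v 0.877 -1.685 -4.274
f 2 1 5
f 2 5 3
f 3 5 6
f 3 6 4
f 5 1 7
f 5 7 6
f 6 7 8
f 6 8 4
f 7 1 9
f 7 9 8
f 8 9 10
f 8 10 4
f 9 1 11
f 9 11 10
f 10 11 12
f 10 12 4
f 11 1 13
f 11 13 12
f 12 13 14
f 12 14 4
f 13 1 15
f 13 15 14
f 14 15 16
f 14 16 4
f 15 1 17
f 15 17 16
f 16 17 18
f 16 18 4
f 17 1 19
f 17 19 18
f 18 19 20
f 18 20 4
f 19 1 21
f 19 21 20
f 20 21 22
f 20 22 4
f 21 1 23
f 21 23 22
f 22 23 24
f 22 24 4
f 23 1 25
f 23 25 24
f 24 25 26
f 24 26 4
f 25 1 27
f 25 27 26
f 26 27 28
f 26 28 4
f 27 1 29
f 27 29 28
f 28 29 30
f 28 30 4
f 29 1 2
f 29 2 30
f 30 2 3
f 30 3 4
f 32 34 31
f 35 32 31
f 31 34 33
f 33 35 31
f 32 38 34
f 36 32 35
f 36 38 32
f 34 38 33
f 37 35 33
f 33 38 37
f 37 36 35
f 38 36 37
f 40 39 43
f 40 43 41
f 41 43 44
f 41 44 42
f 43 39 45
f 43 45 44
f 44 45 46
f 44 46 42
f 45 39 47
f 45 47 46
f 46 47 48
f 46 48 42
f 47 39 49
f 47 49 48
f 48 49 50
f 48 50 42
f 49 39 51
f 49 51 50
f 50 51 52
f 50 52 42
f 51 39 53
f 51 53 52
f 52 53 54
f 52 54 42
f 53 39 55
f 53 55 54
f 54 55 56
f 54 56 42
f 55 39 57
f 55 57 56
f 56 57 58
f 56 58 42
f 57 39 59
f 57 59 58
f 58 59 60
f 58 60 42
f 59 39 61
f 59 61 60
f 60 61 62
f 60 62 42
f 61 39 63
f 61 63 62
f 62 63 64
f 62 64 42
f 63 39 40
f 63 40 64
f 64 40 41
f 64 41 42
f 65 102 81
f 102 76 105
f 81 105 70
f 102 105 81
f 65 81 77
f 81 70 82
f 77 82 66
f 81 82 77
f 65 77 86
f 77 66 87
f 86 87 72
f 77 87 86
f 65 86 98
f 86 72 101
f 98 101 75
f 86 101 98
f 65 98 102
f 98 75 106
f 102 106 76
f 98 106 102
f 66 82 93
f 82 70 96
f 93 96 74
f 82 96 93
f 70 105 83
f 105 76 104
f 83 104 69
f 105 104 83
f 76 106 103
f 106 75 99
f 103 99 67
f 106 99 103
f 75 101 100
f 101 72 88
f 100 88 71
f 101 88 100
f 72 87 92
f 87 66 89
f 92 89 73
f 87 89 92
f 68 94 80
f 94 74 95
f 80 95 69
f 94 95 80
f 68 80 78
f 80 69 79
f 78 79 67
f 80 79 78
f 68 78 85
f 78 67 84
f 85 84 71
f 78 84 85
f 68 85 90
f 85 71 91
f 90 91 73
f 85 91 90
f 68 90 94
f 90 73 97
f 94 97 74
f 90 97 94
f 69 95 83
f 95 74 96
f 83 96 70
f 95 96 83
f 67 79 103
f 79 69 104
f 103 104 76
f 79 104 103
f 71 84 100
f 84 67 99
f 100 99 75
f 84 99 100
f 73 91 92
f 91 71 88
f 92 88 72
f 91 88 92
f 74 97 93
f 97 73 89
f 93 89 66
f 97 89 93



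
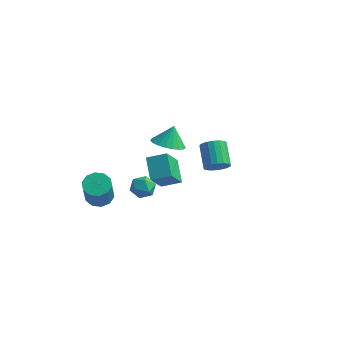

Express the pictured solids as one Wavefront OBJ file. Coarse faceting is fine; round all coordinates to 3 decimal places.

v -4.002 -2.37 -1.196
v -3.293 -2.163 -1.229
v -2.988 -2.964 0.343
v -3.698 -3.17 0.376
v -3.526 -1.833 -1.015
v -3.221 -2.633 0.557
v -3.942 -1.708 -0.871
v -3.637 -2.508 0.701
v -4.38 -1.836 -0.851
v -4.076 -2.636 0.721
v -4.675 -2.167 -0.962
v -4.37 -2.967 0.609
v -4.712 -2.576 -1.163
v -4.407 -3.377 0.409
v -4.479 -2.907 -1.377
v -4.174 -3.707 0.195
v -4.063 -3.032 -1.521
v -3.758 -3.832 0.051
v -3.624 -2.904 -1.541
v -3.32 -3.704 0.031
v -3.33 -2.573 -1.429
v -3.025 -3.373 0.142
v -2.262 -1.743 -0.075
v -1.819 -1.604 0.455
v -1.661 -2.676 -0.335
v -1.218 -2.537 0.195
v -1.88 -2.736 0.332
v -2.251 -2.159 0.493
v -1.229 -2.121 -0.373
v -1.6 -1.544 -0.212
v -1.18 -1.838 0.271
v -1.582 -2.218 0.706
v -1.898 -2.062 -0.586
v -2.3 -2.442 -0.151
v -2.307 1.93 0.148
v -1.642 2.473 -0.182
v -2.213 2.45 1.192
v -1.956 2.679 -0.256
v -2.331 2.755 -0.26
v -2.702 2.689 -0.193
v -3.004 2.491 -0.068
v -3.186 2.197 0.095
v -3.217 1.856 0.267
v -3.09 1.529 0.419
v -2.827 1.271 0.523
v -2.475 1.127 0.563
v -2.094 1.122 0.531
v -1.75 1.256 0.432
v -1.502 1.508 0.285
v -1.393 1.832 0.114
v -1.443 2.174 -0.051
v 2.219 -2.255 3.08
v 2.546 -1.783 2.777
v 1.908 -0.852 3.536
v 1.581 -1.325 3.84
v 2.309 -1.812 2.613
v 1.671 -0.882 3.373
v 2.054 -1.929 2.543
v 1.416 -0.999 3.302
v 1.832 -2.111 2.578
v 1.194 -1.18 3.338
v 1.686 -2.321 2.713
v 1.048 -1.391 3.473
v 1.646 -2.518 2.921
v 1.008 -1.588 3.681
v 1.72 -2.663 3.16
v 1.081 -1.733 3.92
v 1.892 -2.728 3.384
v 1.254 -1.797 4.143
v 2.129 -2.698 3.547
v 1.491 -1.768 4.307
v 2.384 -2.581 3.618
v 1.746 -1.651 4.377
v 2.606 -2.4 3.582
v 1.968 -1.469 4.342
v 2.752 -2.189 3.447
v 2.114 -1.259 4.207
v 2.792 -1.992 3.239
v 2.154 -1.062 3.999
v 2.719 -1.847 3
v 2.08 -0.917 3.76
v -2.942 2.438 -3.864
v -2.989 1.271 -2.468
v -3.655 3.419 -3.068
v -3.702 2.252 -1.672
v -1.958 2.848 -3.488
v -2.005 1.681 -2.092
v -2.671 3.829 -2.692
v -2.718 2.662 -1.296
f 2 1 5
f 2 5 3
f 3 5 6
f 3 6 4
f 5 1 7
f 5 7 6
f 6 7 8
f 6 8 4
f 7 1 9
f 7 9 8
f 8 9 10
f 8 10 4
f 9 1 11
f 9 11 10
f 10 11 12
f 10 12 4
f 11 1 13
f 11 13 12
f 12 13 14
f 12 14 4
f 13 1 15
f 13 15 14
f 14 15 16
f 14 16 4
f 15 1 17
f 15 17 16
f 16 17 18
f 16 18 4
f 17 1 19
f 17 19 18
f 18 19 20
f 18 20 4
f 19 1 21
f 19 21 20
f 20 21 22
f 20 22 4
f 21 1 2
f 21 2 22
f 22 2 3
f 22 3 4
f 23 34 28
f 23 28 24
f 23 24 30
f 23 30 33
f 23 33 34
f 24 28 32
f 28 34 27
f 34 33 25
f 33 30 29
f 30 24 31
f 26 32 27
f 26 27 25
f 26 25 29
f 26 29 31
f 26 31 32
f 27 32 28
f 25 27 34
f 29 25 33
f 31 29 30
f 32 31 24
f 36 35 38
f 36 38 37
f 38 35 39
f 38 39 37
f 39 35 40
f 39 40 37
f 40 35 41
f 40 41 37
f 41 35 42
f 41 42 37
f 42 35 43
f 42 43 37
f 43 35 44
f 43 44 37
f 44 35 45
f 44 45 37
f 45 35 46
f 45 46 37
f 46 35 47
f 46 47 37
f 47 35 48
f 47 48 37
f 48 35 49
f 48 49 37
f 49 35 50
f 49 50 37
f 50 35 51
f 50 51 37
f 51 35 36
f 51 36 37
f 53 52 56
f 53 56 54
f 54 56 57
f 54 57 55
f 56 52 58
f 56 58 57
f 57 58 59
f 57 59 55
f 58 52 60
f 58 60 59
f 59 60 61
f 59 61 55
f 60 52 62
f 60 62 61
f 61 62 63
f 61 63 55
f 62 52 64
f 62 64 63
f 63 64 65
f 63 65 55
f 64 52 66
f 64 66 65
f 65 66 67
f 65 67 55
f 66 52 68
f 66 68 67
f 67 68 69
f 67 69 55
f 68 52 70
f 68 70 69
f 69 70 71
f 69 71 55
f 70 52 72
f 70 72 71
f 71 72 73
f 71 73 55
f 72 52 74
f 72 74 73
f 73 74 75
f 73 75 55
f 74 52 76
f 74 76 75
f 75 76 77
f 75 77 55
f 76 52 78
f 76 78 77
f 77 78 79
f 77 79 55
f 78 52 80
f 78 80 79
f 79 80 81
f 79 81 55
f 80 52 53
f 80 53 81
f 81 53 54
f 81 54 55
f 83 85 82
f 86 83 82
f 82 85 84
f 84 86 82
f 83 89 85
f 87 83 86
f 87 89 83
f 85 89 84
f 88 86 84
f 84 89 88
f 88 87 86
f 89 87 88



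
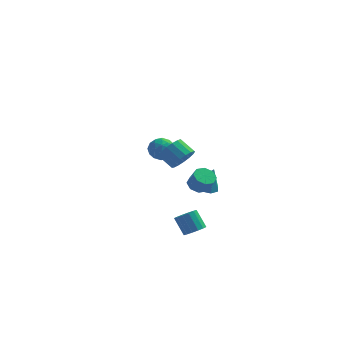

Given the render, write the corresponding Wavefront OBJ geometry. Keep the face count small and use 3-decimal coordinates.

v 3.394 -3.973 -2.482
v 3.886 -4.213 -2.078
v 3.298 -3.767 -1.095
v 2.806 -3.527 -1.498
v 3.99 -3.888 -2.164
v 3.401 -3.442 -1.181
v 3.933 -3.585 -2.335
v 3.344 -3.139 -1.351
v 3.733 -3.386 -2.545
v 3.144 -2.941 -1.562
v 3.441 -3.345 -2.738
v 2.852 -2.899 -1.755
v 3.137 -3.472 -2.863
v 2.549 -3.026 -1.879
v 2.902 -3.733 -2.885
v 2.314 -3.287 -1.902
v 2.799 -4.058 -2.799
v 2.21 -3.612 -1.816
v 2.856 -4.361 -2.629
v 2.267 -3.915 -1.645
v 3.056 -4.559 -2.418
v 2.467 -4.114 -1.435
v 3.348 -4.601 -2.225
v 2.759 -4.155 -1.242
v 3.651 -4.474 -2.101
v 3.063 -4.028 -1.117
v 3.08 2.254 -2.631
v 3.819 2.072 -2.879
v 3.56 2.206 -1.169
v 3.73 2.676 -2.83
v 3.261 3.033 -2.665
v 2.686 2.933 -2.48
v 2.342 2.436 -2.384
v 2.431 1.832 -2.432
v 2.9 1.475 -2.598
v 3.475 1.575 -2.783
v 2.86 0.848 -1.687
v 3.378 0.567 -2.045
v 3.819 0.19 -1.11
v 3.3 0.472 -0.753
v 3.482 1.062 -1.895
v 3.923 0.685 -0.96
v 3.222 1.432 -1.623
v 3.662 1.055 -0.688
v 2.749 1.461 -1.389
v 3.19 1.084 -0.454
v 2.341 1.13 -1.33
v 2.782 0.753 -0.395
v 2.237 0.635 -1.48
v 2.678 0.258 -0.545
v 2.498 0.265 -1.752
v 2.938 -0.112 -0.817
v 2.97 0.236 -1.986
v 3.411 -0.141 -1.051
v 2.424 -1.775 1.745
v 2.851 -1.054 1.803
v 2.043 -0.624 2.413
v 1.616 -1.345 2.355
v 2.627 -1.007 1.472
v 1.819 -0.577 2.083
v 2.356 -1.135 1.205
v 1.548 -0.706 1.815
v 2.101 -1.41 1.06
v 1.293 -0.981 1.671
v 1.92 -1.769 1.073
v 1.112 -1.339 1.683
v 1.854 -2.129 1.24
v 1.046 -1.699 1.85
v 1.919 -2.408 1.522
v 1.111 -1.978 2.132
v 2.1 -2.542 1.855
v 1.292 -2.112 2.466
v 2.355 -2.5 2.163
v 1.547 -2.07 2.774
v 2.625 -2.292 2.375
v 1.817 -1.862 2.986
v 2.85 -1.965 2.443
v 2.042 -1.536 3.054
v 2.977 -1.595 2.351
v 2.169 -1.166 2.961
v 2.978 -1.266 2.12
v 2.17 -0.837 2.73
v -0.198 4.551 -0.643
v 0.513 4.564 -1.112
v 0.047 3.236 -0.308
v 0.758 3.249 -0.777
v 0.715 3.701 -0.056
v 0.564 4.513 -0.263
v -0.004 3.287 -1.157
v -0.155 4.099 -1.364
v 0.633 3.783 -1.429
v 1.077 4.038 -0.749
v -0.517 3.762 -0.671
v -0.073 4.017 0.009
v 0.136 4.673 -0.907
v 0.424 3.127 -0.513
v 0.398 3.393 -0.09
v 0.816 3.4 -0.365
v 0.166 4.643 -0.408
v 0.584 4.65 -0.683
v 0.702 4.143 -0.063
v -0.024 3.15 -0.737
v 0.394 3.157 -1.012
v -0.256 4.4 -1.055
v 0.162 4.407 -1.33
v -0.142 3.657 -1.357
v 0.625 4.221 -1.369
v 0.768 3.448 -1.172
v 0.321 3.471 -1.396
v 0.232 3.948 -1.517
v 0.886 4.371 -0.969
v 1.029 3.599 -0.773
v 1.004 3.864 -0.349
v 0.915 4.342 -0.47
v 0.956 3.912 -1.156
v -0.469 4.201 -0.647
v -0.326 3.429 -0.451
v -0.355 3.458 -0.95
v -0.444 3.936 -1.071
v -0.208 4.352 -0.248
v -0.065 3.579 -0.051
v 0.328 3.852 0.097
v 0.239 4.329 -0.024
v -0.396 3.888 -0.264
f 2 1 5
f 2 5 3
f 3 5 6
f 3 6 4
f 5 1 7
f 5 7 6
f 6 7 8
f 6 8 4
f 7 1 9
f 7 9 8
f 8 9 10
f 8 10 4
f 9 1 11
f 9 11 10
f 10 11 12
f 10 12 4
f 11 1 13
f 11 13 12
f 12 13 14
f 12 14 4
f 13 1 15
f 13 15 14
f 14 15 16
f 14 16 4
f 15 1 17
f 15 17 16
f 16 17 18
f 16 18 4
f 17 1 19
f 17 19 18
f 18 19 20
f 18 20 4
f 19 1 21
f 19 21 20
f 20 21 22
f 20 22 4
f 21 1 23
f 21 23 22
f 22 23 24
f 22 24 4
f 23 1 25
f 23 25 24
f 24 25 26
f 24 26 4
f 25 1 2
f 25 2 26
f 26 2 3
f 26 3 4
f 28 27 30
f 28 30 29
f 30 27 31
f 30 31 29
f 31 27 32
f 31 32 29
f 32 27 33
f 32 33 29
f 33 27 34
f 33 34 29
f 34 27 35
f 34 35 29
f 35 27 36
f 35 36 29
f 36 27 28
f 36 28 29
f 38 37 41
f 38 41 39
f 39 41 42
f 39 42 40
f 41 37 43
f 41 43 42
f 42 43 44
f 42 44 40
f 43 37 45
f 43 45 44
f 44 45 46
f 44 46 40
f 45 37 47
f 45 47 46
f 46 47 48
f 46 48 40
f 47 37 49
f 47 49 48
f 48 49 50
f 48 50 40
f 49 37 51
f 49 51 50
f 50 51 52
f 50 52 40
f 51 37 53
f 51 53 52
f 52 53 54
f 52 54 40
f 53 37 38
f 53 38 54
f 54 38 39
f 54 39 40
f 56 55 59
f 56 59 57
f 57 59 60
f 57 60 58
f 59 55 61
f 59 61 60
f 60 61 62
f 60 62 58
f 61 55 63
f 61 63 62
f 62 63 64
f 62 64 58
f 63 55 65
f 63 65 64
f 64 65 66
f 64 66 58
f 65 55 67
f 65 67 66
f 66 67 68
f 66 68 58
f 67 55 69
f 67 69 68
f 68 69 70
f 68 70 58
f 69 55 71
f 69 71 70
f 70 71 72
f 70 72 58
f 71 55 73
f 71 73 72
f 72 73 74
f 72 74 58
f 73 55 75
f 73 75 74
f 74 75 76
f 74 76 58
f 75 55 77
f 75 77 76
f 76 77 78
f 76 78 58
f 77 55 79
f 77 79 78
f 78 79 80
f 78 80 58
f 79 55 81
f 79 81 80
f 80 81 82
f 80 82 58
f 81 55 56
f 81 56 82
f 82 56 57
f 82 57 58
f 83 120 99
f 120 94 123
f 99 123 88
f 120 123 99
f 83 99 95
f 99 88 100
f 95 100 84
f 99 100 95
f 83 95 104
f 95 84 105
f 104 105 90
f 95 105 104
f 83 104 116
f 104 90 119
f 116 119 93
f 104 119 116
f 83 116 120
f 116 93 124
f 120 124 94
f 116 124 120
f 84 100 111
f 100 88 114
f 111 114 92
f 100 114 111
f 88 123 101
f 123 94 122
f 101 122 87
f 123 122 101
f 94 124 121
f 124 93 117
f 121 117 85
f 124 117 121
f 93 119 118
f 119 90 106
f 118 106 89
f 119 106 118
f 90 105 110
f 105 84 107
f 110 107 91
f 105 107 110
f 86 112 98
f 112 92 113
f 98 113 87
f 112 113 98
f 86 98 96
f 98 87 97
f 96 97 85
f 98 97 96
f 86 96 103
f 96 85 102
f 103 102 89
f 96 102 103
f 86 103 108
f 103 89 109
f 108 109 91
f 103 109 108
f 86 108 112
f 108 91 115
f 112 115 92
f 108 115 112
f 87 113 101
f 113 92 114
f 101 114 88
f 113 114 101
f 85 97 121
f 97 87 122
f 121 122 94
f 97 122 121
f 89 102 118
f 102 85 117
f 118 117 93
f 102 117 118
f 91 109 110
f 109 89 106
f 110 106 90
f 109 106 110
f 92 115 111
f 115 91 107
f 111 107 84
f 115 107 111



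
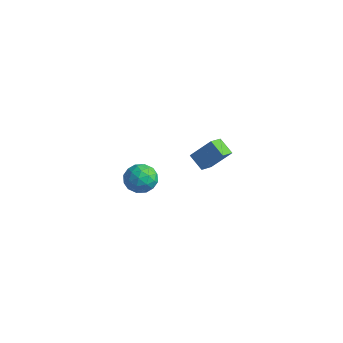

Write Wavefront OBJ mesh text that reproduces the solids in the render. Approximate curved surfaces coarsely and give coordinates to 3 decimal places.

v 0.582 3.8 -5
v 0.853 2.893 -4.647
v -0.348 3.772 -4.359
v -0.078 2.866 -4.006
v 1.418 4.534 -3.754
v 1.688 3.628 -3.401
v 0.487 4.507 -3.113
v 0.758 3.6 -2.76
v 3.451 -2.514 -0.467
v 4.149 -3.015 -0.811
v 2.471 -3.385 -1.189
v 3.169 -3.886 -1.533
v 2.974 -3.924 -0.629
v 3.58 -3.385 -0.183
v 3.04 -3.015 -1.817
v 3.646 -2.476 -1.371
v 3.895 -3.324 -1.645
v 3.854 -3.886 -0.911
v 2.766 -2.514 -1.089
v 2.725 -3.076 -0.355
v 3.886 -2.688 -0.576
v 2.734 -3.712 -1.424
v 2.619 -3.734 -0.893
v 3.029 -4.029 -1.095
v 3.552 -2.906 -0.207
v 3.962 -3.2 -0.409
v 3.271 -3.734 -0.302
v 2.658 -3.2 -1.591
v 3.068 -3.494 -1.793
v 3.591 -2.371 -0.905
v 4.001 -2.666 -1.107
v 3.349 -2.666 -1.698
v 4.147 -3.164 -1.268
v 3.571 -3.676 -1.693
v 3.495 -3.164 -1.859
v 3.852 -2.847 -1.597
v 4.123 -3.494 -0.837
v 3.547 -4.006 -1.261
v 3.432 -4.029 -0.73
v 3.789 -3.712 -0.468
v 3.974 -3.676 -1.327
v 3.073 -2.394 -0.739
v 2.497 -2.906 -1.163
v 2.831 -2.688 -1.532
v 3.188 -2.371 -1.27
v 3.049 -2.724 -0.307
v 2.473 -3.236 -0.732
v 2.768 -3.553 -0.403
v 3.125 -3.236 -0.141
v 2.646 -2.724 -0.673
f 2 4 1
f 5 2 1
f 1 4 3
f 3 5 1
f 2 8 4
f 6 2 5
f 6 8 2
f 4 8 3
f 7 5 3
f 3 8 7
f 7 6 5
f 8 6 7
f 9 46 25
f 46 20 49
f 25 49 14
f 46 49 25
f 9 25 21
f 25 14 26
f 21 26 10
f 25 26 21
f 9 21 30
f 21 10 31
f 30 31 16
f 21 31 30
f 9 30 42
f 30 16 45
f 42 45 19
f 30 45 42
f 9 42 46
f 42 19 50
f 46 50 20
f 42 50 46
f 10 26 37
f 26 14 40
f 37 40 18
f 26 40 37
f 14 49 27
f 49 20 48
f 27 48 13
f 49 48 27
f 20 50 47
f 50 19 43
f 47 43 11
f 50 43 47
f 19 45 44
f 45 16 32
f 44 32 15
f 45 32 44
f 16 31 36
f 31 10 33
f 36 33 17
f 31 33 36
f 12 38 24
f 38 18 39
f 24 39 13
f 38 39 24
f 12 24 22
f 24 13 23
f 22 23 11
f 24 23 22
f 12 22 29
f 22 11 28
f 29 28 15
f 22 28 29
f 12 29 34
f 29 15 35
f 34 35 17
f 29 35 34
f 12 34 38
f 34 17 41
f 38 41 18
f 34 41 38
f 13 39 27
f 39 18 40
f 27 40 14
f 39 40 27
f 11 23 47
f 23 13 48
f 47 48 20
f 23 48 47
f 15 28 44
f 28 11 43
f 44 43 19
f 28 43 44
f 17 35 36
f 35 15 32
f 36 32 16
f 35 32 36
f 18 41 37
f 41 17 33
f 37 33 10
f 41 33 37



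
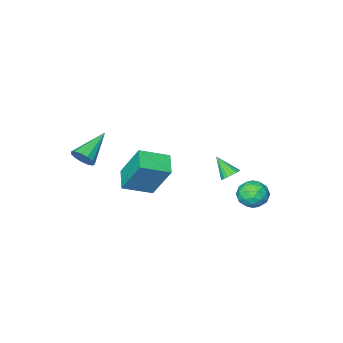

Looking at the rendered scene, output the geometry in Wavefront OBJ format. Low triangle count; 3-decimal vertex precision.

v 3.375 -0.822 -0.65
v 3.044 0.239 1.249
v 2.015 -0.264 -1.199
v 1.684 0.797 0.7
v 3.936 0.123 -1.08
v 3.605 1.184 0.819
v 2.576 0.681 -1.629
v 2.245 1.742 0.27
v 4.12 -3.003 -0.703
v 4.486 -3.12 -0.142
v 2.52 -3.557 0.223
v 4.371 -2.755 -0.122
v 4.177 -2.469 -0.286
v 3.964 -2.352 -0.583
v 3.801 -2.442 -0.918
v 3.74 -2.71 -1.185
v 3.799 -3.071 -1.299
v 3.96 -3.411 -1.223
v 4.172 -3.621 -0.983
v 4.367 -3.635 -0.654
v 4.484 -3.448 -0.34
v -2.515 2.3 -2.197
v -1.809 2.547 -2.605
v -2.731 1.333 -3.155
v -2.025 1.58 -3.563
v -1.966 1.193 -2.807
v -1.832 1.79 -2.215
v -2.708 2.09 -3.545
v -2.574 2.687 -2.953
v -1.928 2.417 -3.438
v -1.47 1.863 -2.982
v -3.07 2.017 -2.778
v -2.612 1.463 -2.322
v -2.143 2.508 -2.317
v -2.397 1.372 -3.443
v -2.362 1.144 -2.999
v -1.948 1.289 -3.239
v -2.157 2.063 -2.087
v -1.742 2.208 -2.327
v -1.834 1.412 -2.447
v -2.798 1.672 -3.433
v -2.383 1.817 -3.673
v -2.592 2.591 -2.521
v -2.178 2.736 -2.761
v -2.706 2.468 -3.313
v -1.798 2.577 -3.046
v -1.925 2.009 -3.61
v -2.326 2.309 -3.599
v -2.248 2.66 -3.251
v -1.529 2.251 -2.779
v -1.656 1.683 -3.342
v -1.621 1.455 -2.898
v -1.543 1.806 -2.549
v -1.599 2.175 -3.268
v -2.884 2.197 -2.418
v -3.011 1.629 -2.981
v -2.997 2.074 -3.211
v -2.919 2.425 -2.862
v -2.615 1.871 -2.15
v -2.742 1.303 -2.714
v -2.292 1.22 -2.509
v -2.214 1.571 -2.161
v -2.941 1.705 -2.492
v -2.916 -0.758 -3.326
v -2.468 -0.92 -3.599
v -2.704 -1.702 -2.414
v -2.379 -0.752 -3.445
v -2.398 -0.585 -3.267
v -2.518 -0.451 -3.101
v -2.718 -0.379 -2.98
v -2.957 -0.382 -2.927
v -3.188 -0.459 -2.953
v -3.365 -0.595 -3.053
v -3.453 -0.763 -3.207
v -3.435 -0.931 -3.384
v -3.314 -1.064 -3.55
v -3.115 -1.136 -3.672
v -2.876 -1.134 -3.725
v -2.645 -1.057 -3.699
f 2 4 1
f 5 2 1
f 1 4 3
f 3 5 1
f 2 8 4
f 6 2 5
f 6 8 2
f 4 8 3
f 7 5 3
f 3 8 7
f 7 6 5
f 8 6 7
f 10 9 12
f 10 12 11
f 12 9 13
f 12 13 11
f 13 9 14
f 13 14 11
f 14 9 15
f 14 15 11
f 15 9 16
f 15 16 11
f 16 9 17
f 16 17 11
f 17 9 18
f 17 18 11
f 18 9 19
f 18 19 11
f 19 9 20
f 19 20 11
f 20 9 21
f 20 21 11
f 21 9 10
f 21 10 11
f 22 59 38
f 59 33 62
f 38 62 27
f 59 62 38
f 22 38 34
f 38 27 39
f 34 39 23
f 38 39 34
f 22 34 43
f 34 23 44
f 43 44 29
f 34 44 43
f 22 43 55
f 43 29 58
f 55 58 32
f 43 58 55
f 22 55 59
f 55 32 63
f 59 63 33
f 55 63 59
f 23 39 50
f 39 27 53
f 50 53 31
f 39 53 50
f 27 62 40
f 62 33 61
f 40 61 26
f 62 61 40
f 33 63 60
f 63 32 56
f 60 56 24
f 63 56 60
f 32 58 57
f 58 29 45
f 57 45 28
f 58 45 57
f 29 44 49
f 44 23 46
f 49 46 30
f 44 46 49
f 25 51 37
f 51 31 52
f 37 52 26
f 51 52 37
f 25 37 35
f 37 26 36
f 35 36 24
f 37 36 35
f 25 35 42
f 35 24 41
f 42 41 28
f 35 41 42
f 25 42 47
f 42 28 48
f 47 48 30
f 42 48 47
f 25 47 51
f 47 30 54
f 51 54 31
f 47 54 51
f 26 52 40
f 52 31 53
f 40 53 27
f 52 53 40
f 24 36 60
f 36 26 61
f 60 61 33
f 36 61 60
f 28 41 57
f 41 24 56
f 57 56 32
f 41 56 57
f 30 48 49
f 48 28 45
f 49 45 29
f 48 45 49
f 31 54 50
f 54 30 46
f 50 46 23
f 54 46 50
f 65 64 67
f 65 67 66
f 67 64 68
f 67 68 66
f 68 64 69
f 68 69 66
f 69 64 70
f 69 70 66
f 70 64 71
f 70 71 66
f 71 64 72
f 71 72 66
f 72 64 73
f 72 73 66
f 73 64 74
f 73 74 66
f 74 64 75
f 74 75 66
f 75 64 76
f 75 76 66
f 76 64 77
f 76 77 66
f 77 64 78
f 77 78 66
f 78 64 79
f 78 79 66
f 79 64 65
f 79 65 66



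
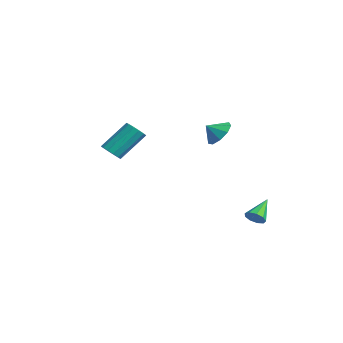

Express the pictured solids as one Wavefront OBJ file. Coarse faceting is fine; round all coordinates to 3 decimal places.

v 3.504 3.437 -2.4
v 3.943 3.881 -2.542
v 2.716 4.523 -1.44
v 3.614 3.898 -2.831
v 3.234 3.699 -2.918
v 2.98 3.378 -2.763
v 2.971 3.084 -2.439
v 3.212 2.956 -2.096
v 3.589 3.053 -1.896
v 3.926 3.329 -1.932
v 4.066 3.656 -2.187
v -1.668 3.552 2.269
v -0.753 3.214 2.102
v -1.832 2.788 2.911
v -0.748 3.649 2.621
v -1.174 4.039 2.975
v -1.831 4.2 3
v -2.412 4.058 2.682
v -2.645 3.679 2.172
v -2.421 3.24 1.707
v -1.845 2.947 1.505
v -1.186 2.937 1.661
v 1.633 -4.126 2.842
v 2.271 -3.943 2.691
v 2.204 -2.472 4.187
v 1.567 -2.654 4.338
v 2.042 -3.729 2.47
v 1.975 -2.258 3.967
v 1.684 -3.641 2.367
v 1.617 -2.17 3.864
v 1.309 -3.707 2.415
v 1.242 -2.235 3.912
v 1.038 -3.906 2.599
v 0.971 -2.434 4.095
v 0.955 -4.174 2.859
v 0.889 -2.703 4.356
v 1.088 -4.428 3.114
v 1.022 -2.956 4.611
v 1.394 -4.585 3.282
v 1.328 -3.114 4.779
v 1.776 -4.597 3.311
v 1.709 -3.125 4.808
v 2.113 -4.459 3.19
v 2.046 -2.987 4.687
v 2.297 -4.215 2.959
v 2.23 -2.744 4.456
f 2 1 4
f 2 4 3
f 4 1 5
f 4 5 3
f 5 1 6
f 5 6 3
f 6 1 7
f 6 7 3
f 7 1 8
f 7 8 3
f 8 1 9
f 8 9 3
f 9 1 10
f 9 10 3
f 10 1 11
f 10 11 3
f 11 1 2
f 11 2 3
f 13 12 15
f 13 15 14
f 15 12 16
f 15 16 14
f 16 12 17
f 16 17 14
f 17 12 18
f 17 18 14
f 18 12 19
f 18 19 14
f 19 12 20
f 19 20 14
f 20 12 21
f 20 21 14
f 21 12 22
f 21 22 14
f 22 12 13
f 22 13 14
f 24 23 27
f 24 27 25
f 25 27 28
f 25 28 26
f 27 23 29
f 27 29 28
f 28 29 30
f 28 30 26
f 29 23 31
f 29 31 30
f 30 31 32
f 30 32 26
f 31 23 33
f 31 33 32
f 32 33 34
f 32 34 26
f 33 23 35
f 33 35 34
f 34 35 36
f 34 36 26
f 35 23 37
f 35 37 36
f 36 37 38
f 36 38 26
f 37 23 39
f 37 39 38
f 38 39 40
f 38 40 26
f 39 23 41
f 39 41 40
f 40 41 42
f 40 42 26
f 41 23 43
f 41 43 42
f 42 43 44
f 42 44 26
f 43 23 45
f 43 45 44
f 44 45 46
f 44 46 26
f 45 23 24
f 45 24 46
f 46 24 25
f 46 25 26



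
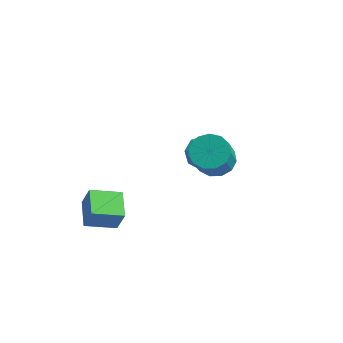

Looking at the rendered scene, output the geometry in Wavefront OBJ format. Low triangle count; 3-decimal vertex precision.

v -0.387 1.076 -0.813
v -0.077 0.555 -1.478
v 1.007 0.724 0.113
v 0.129 1.209 -1.539
v 0.033 1.786 -1.174
v -0.309 1.947 -0.598
v -0.697 1.598 -0.148
v -0.903 0.943 -0.087
v -0.806 0.367 -0.452
v -0.464 0.206 -1.028
v -2.283 -4.781 -3.107
v -1.805 -4.774 -1.962
v -3.282 -3.798 -2.696
v -2.805 -3.792 -1.551
v -1.335 -3.648 -3.509
v -0.858 -3.642 -2.364
v -2.335 -2.666 -3.098
v -1.857 -2.659 -1.953
v 2.235 -1.231 1.685
v 3.034 -0.796 1.704
v 3.604 -1.914 3.274
v 2.805 -2.349 3.255
v 2.718 -0.531 2.008
v 3.288 -1.649 3.578
v 2.248 -0.488 2.209
v 2.819 -1.605 3.78
v 1.775 -0.68 2.244
v 2.345 -1.798 3.814
v 1.447 -1.048 2.102
v 2.017 -2.166 3.672
v 1.369 -1.474 1.827
v 1.94 -2.592 3.397
v 1.567 -1.822 1.507
v 2.137 -2.94 3.077
v 1.976 -1.983 1.243
v 2.546 -3.101 2.813
v 2.468 -1.906 1.12
v 3.038 -3.023 2.69
v 2.885 -1.614 1.176
v 3.456 -2.731 2.746
v 3.097 -1.2 1.394
v 3.667 -2.318 2.964
f 2 1 4
f 2 4 3
f 4 1 5
f 4 5 3
f 5 1 6
f 5 6 3
f 6 1 7
f 6 7 3
f 7 1 8
f 7 8 3
f 8 1 9
f 8 9 3
f 9 1 10
f 9 10 3
f 10 1 2
f 10 2 3
f 12 14 11
f 15 12 11
f 11 14 13
f 13 15 11
f 12 18 14
f 16 12 15
f 16 18 12
f 14 18 13
f 17 15 13
f 13 18 17
f 17 16 15
f 18 16 17
f 20 19 23
f 20 23 21
f 21 23 24
f 21 24 22
f 23 19 25
f 23 25 24
f 24 25 26
f 24 26 22
f 25 19 27
f 25 27 26
f 26 27 28
f 26 28 22
f 27 19 29
f 27 29 28
f 28 29 30
f 28 30 22
f 29 19 31
f 29 31 30
f 30 31 32
f 30 32 22
f 31 19 33
f 31 33 32
f 32 33 34
f 32 34 22
f 33 19 35
f 33 35 34
f 34 35 36
f 34 36 22
f 35 19 37
f 35 37 36
f 36 37 38
f 36 38 22
f 37 19 39
f 37 39 38
f 38 39 40
f 38 40 22
f 39 19 41
f 39 41 40
f 40 41 42
f 40 42 22
f 41 19 20
f 41 20 42
f 42 20 21
f 42 21 22



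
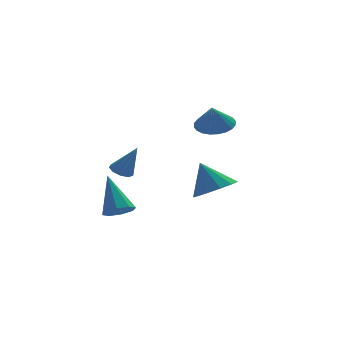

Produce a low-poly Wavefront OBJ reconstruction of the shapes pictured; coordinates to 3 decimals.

v -1.766 4.094 -0.264
v -1.434 4.617 -0.27
v -1.094 3.686 1.244
v -1.809 4.686 -0.084
v -2.164 4.478 0.018
v -2.333 4.09 -0.012
v -2.237 3.704 -0.159
v -1.921 3.5 -0.355
v -1.532 3.575 -0.509
v -1.253 3.892 -0.547
v -1.215 4.304 -0.453
v 1.306 -1.341 0.279
v 1.826 -2.102 0.821
v 0.754 -0.719 1.681
v 2.21 -1.64 0.766
v 2.306 -1.083 0.557
v 2.084 -0.607 0.26
v 1.616 -0.365 -0.032
v 1.049 -0.432 -0.225
v 0.563 -0.788 -0.258
v 0.313 -1.319 -0.121
v 0.378 -1.857 0.143
v 0.738 -2.231 0.45
v 1.278 -2.323 0.703
v -2.522 0.79 -1.518
v -1.792 0.663 -1.311
v -2.778 2.11 0.198
v -1.846 1.124 -1.674
v -2.297 1.39 -1.945
v -2.879 1.304 -1.967
v -3.253 0.918 -1.725
v -3.199 0.457 -1.362
v -2.748 0.191 -1.091
v -2.165 0.276 -1.07
v 2.661 4.202 2.296
v 3.294 3.464 2.172
v 2.419 3.798 3.464
v 3.523 3.736 2.313
v 3.621 4.078 2.452
v 3.572 4.44 2.567
v 3.385 4.765 2.641
v 3.088 5.005 2.662
v 2.726 5.122 2.628
v 2.354 5.099 2.543
v 2.029 4.94 2.42
v 1.8 4.669 2.278
v 1.702 4.326 2.139
v 1.75 3.965 2.024
v 1.937 3.639 1.951
v 2.234 3.4 1.929
v 2.597 3.282 1.964
v 2.969 3.305 2.049
f 2 1 4
f 2 4 3
f 4 1 5
f 4 5 3
f 5 1 6
f 5 6 3
f 6 1 7
f 6 7 3
f 7 1 8
f 7 8 3
f 8 1 9
f 8 9 3
f 9 1 10
f 9 10 3
f 10 1 11
f 10 11 3
f 11 1 2
f 11 2 3
f 13 12 15
f 13 15 14
f 15 12 16
f 15 16 14
f 16 12 17
f 16 17 14
f 17 12 18
f 17 18 14
f 18 12 19
f 18 19 14
f 19 12 20
f 19 20 14
f 20 12 21
f 20 21 14
f 21 12 22
f 21 22 14
f 22 12 23
f 22 23 14
f 23 12 24
f 23 24 14
f 24 12 13
f 24 13 14
f 26 25 28
f 26 28 27
f 28 25 29
f 28 29 27
f 29 25 30
f 29 30 27
f 30 25 31
f 30 31 27
f 31 25 32
f 31 32 27
f 32 25 33
f 32 33 27
f 33 25 34
f 33 34 27
f 34 25 26
f 34 26 27
f 36 35 38
f 36 38 37
f 38 35 39
f 38 39 37
f 39 35 40
f 39 40 37
f 40 35 41
f 40 41 37
f 41 35 42
f 41 42 37
f 42 35 43
f 42 43 37
f 43 35 44
f 43 44 37
f 44 35 45
f 44 45 37
f 45 35 46
f 45 46 37
f 46 35 47
f 46 47 37
f 47 35 48
f 47 48 37
f 48 35 49
f 48 49 37
f 49 35 50
f 49 50 37
f 50 35 51
f 50 51 37
f 51 35 52
f 51 52 37
f 52 35 36
f 52 36 37



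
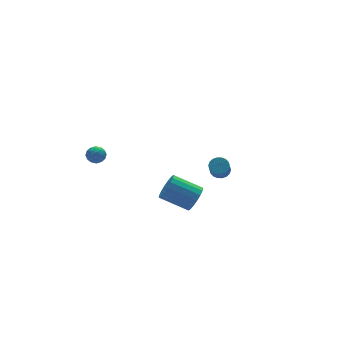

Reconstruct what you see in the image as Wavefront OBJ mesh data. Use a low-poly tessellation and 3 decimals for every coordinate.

v -3.011 4.448 0.97
v -2.553 4.142 0.641
v -3.367 3.538 1.319
v -2.909 3.232 0.99
v -2.754 3.592 1.498
v -2.534 4.155 1.282
v -3.386 3.525 0.678
v -3.166 4.088 0.462
v -2.785 3.572 0.461
v -2.394 3.614 0.967
v -3.526 4.066 0.993
v -3.135 4.108 1.499
v -2.751 4.375 0.775
v -3.169 3.305 1.185
v -3.078 3.517 1.484
v -2.809 3.337 1.291
v -2.739 4.382 1.151
v -2.47 4.203 0.958
v -2.588 3.88 1.462
v -3.45 3.477 1.002
v -3.181 3.298 0.809
v -3.111 4.343 0.669
v -2.842 4.163 0.476
v -3.332 3.8 0.498
v -2.618 3.86 0.475
v -2.827 3.325 0.681
v -3.108 3.497 0.497
v -2.978 3.828 0.37
v -2.388 3.885 0.773
v -2.597 3.35 0.979
v -2.506 3.561 1.277
v -2.376 3.892 1.15
v -2.524 3.549 0.667
v -3.323 4.33 0.981
v -3.532 3.795 1.187
v -3.544 3.788 0.81
v -3.414 4.119 0.683
v -3.093 4.355 1.279
v -3.302 3.82 1.485
v -2.942 3.852 1.59
v -2.812 4.183 1.463
v -3.396 4.131 1.293
v 3.124 0.015 0.032
v 3.693 -0.112 0.21
v 3.305 -0.643 1.067
v 2.736 -0.515 0.888
v 3.642 0.125 0.334
v 3.255 -0.406 1.191
v 3.489 0.339 0.397
v 3.102 -0.192 1.254
v 3.263 0.49 0.389
v 2.876 -0.041 1.246
v 3.01 0.547 0.309
v 2.623 0.016 1.166
v 2.779 0.498 0.175
v 2.392 -0.033 1.032
v 2.617 0.354 0.012
v 2.229 -0.177 0.869
v 2.555 0.143 -0.147
v 2.167 -0.388 0.71
v 2.605 -0.094 -0.271
v 2.218 -0.625 0.586
v 2.758 -0.308 -0.334
v 2.371 -0.839 0.523
v 2.984 -0.459 -0.326
v 2.597 -0.99 0.531
v 3.237 -0.516 -0.246
v 2.85 -1.047 0.611
v 3.468 -0.467 -0.112
v 3.081 -0.998 0.745
v 3.631 -0.323 0.051
v 3.243 -0.854 0.908
v -0.875 -4.334 1.864
v -0.269 -3.998 2.372
v -1.518 -2.971 3.185
v -2.125 -3.306 2.676
v -0.269 -3.761 2.072
v -1.518 -2.734 2.885
v -0.389 -3.637 1.731
v -1.638 -2.61 2.543
v -0.606 -3.651 1.415
v -1.855 -2.624 2.228
v -0.876 -3.8 1.189
v -2.125 -2.773 2.002
v -1.146 -4.055 1.096
v -2.395 -3.028 1.909
v -1.362 -4.365 1.155
v -2.611 -3.338 1.968
v -1.482 -4.669 1.355
v -2.731 -3.642 2.168
v -1.482 -4.906 1.655
v -2.731 -3.879 2.468
v -1.362 -5.03 1.997
v -2.611 -4.003 2.809
v -1.145 -5.016 2.312
v -2.394 -3.989 3.125
v -0.875 -4.867 2.538
v -2.124 -3.84 3.351
v -0.605 -4.612 2.631
v -1.854 -3.585 3.444
v -0.389 -4.302 2.572
v -1.638 -3.275 3.385
f 1 38 17
f 38 12 41
f 17 41 6
f 38 41 17
f 1 17 13
f 17 6 18
f 13 18 2
f 17 18 13
f 1 13 22
f 13 2 23
f 22 23 8
f 13 23 22
f 1 22 34
f 22 8 37
f 34 37 11
f 22 37 34
f 1 34 38
f 34 11 42
f 38 42 12
f 34 42 38
f 2 18 29
f 18 6 32
f 29 32 10
f 18 32 29
f 6 41 19
f 41 12 40
f 19 40 5
f 41 40 19
f 12 42 39
f 42 11 35
f 39 35 3
f 42 35 39
f 11 37 36
f 37 8 24
f 36 24 7
f 37 24 36
f 8 23 28
f 23 2 25
f 28 25 9
f 23 25 28
f 4 30 16
f 30 10 31
f 16 31 5
f 30 31 16
f 4 16 14
f 16 5 15
f 14 15 3
f 16 15 14
f 4 14 21
f 14 3 20
f 21 20 7
f 14 20 21
f 4 21 26
f 21 7 27
f 26 27 9
f 21 27 26
f 4 26 30
f 26 9 33
f 30 33 10
f 26 33 30
f 5 31 19
f 31 10 32
f 19 32 6
f 31 32 19
f 3 15 39
f 15 5 40
f 39 40 12
f 15 40 39
f 7 20 36
f 20 3 35
f 36 35 11
f 20 35 36
f 9 27 28
f 27 7 24
f 28 24 8
f 27 24 28
f 10 33 29
f 33 9 25
f 29 25 2
f 33 25 29
f 44 43 47
f 44 47 45
f 45 47 48
f 45 48 46
f 47 43 49
f 47 49 48
f 48 49 50
f 48 50 46
f 49 43 51
f 49 51 50
f 50 51 52
f 50 52 46
f 51 43 53
f 51 53 52
f 52 53 54
f 52 54 46
f 53 43 55
f 53 55 54
f 54 55 56
f 54 56 46
f 55 43 57
f 55 57 56
f 56 57 58
f 56 58 46
f 57 43 59
f 57 59 58
f 58 59 60
f 58 60 46
f 59 43 61
f 59 61 60
f 60 61 62
f 60 62 46
f 61 43 63
f 61 63 62
f 62 63 64
f 62 64 46
f 63 43 65
f 63 65 64
f 64 65 66
f 64 66 46
f 65 43 67
f 65 67 66
f 66 67 68
f 66 68 46
f 67 43 69
f 67 69 68
f 68 69 70
f 68 70 46
f 69 43 71
f 69 71 70
f 70 71 72
f 70 72 46
f 71 43 44
f 71 44 72
f 72 44 45
f 72 45 46
f 74 73 77
f 74 77 75
f 75 77 78
f 75 78 76
f 77 73 79
f 77 79 78
f 78 79 80
f 78 80 76
f 79 73 81
f 79 81 80
f 80 81 82
f 80 82 76
f 81 73 83
f 81 83 82
f 82 83 84
f 82 84 76
f 83 73 85
f 83 85 84
f 84 85 86
f 84 86 76
f 85 73 87
f 85 87 86
f 86 87 88
f 86 88 76
f 87 73 89
f 87 89 88
f 88 89 90
f 88 90 76
f 89 73 91
f 89 91 90
f 90 91 92
f 90 92 76
f 91 73 93
f 91 93 92
f 92 93 94
f 92 94 76
f 93 73 95
f 93 95 94
f 94 95 96
f 94 96 76
f 95 73 97
f 95 97 96
f 96 97 98
f 96 98 76
f 97 73 99
f 97 99 98
f 98 99 100
f 98 100 76
f 99 73 101
f 99 101 100
f 100 101 102
f 100 102 76
f 101 73 74
f 101 74 102
f 102 74 75
f 102 75 76

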